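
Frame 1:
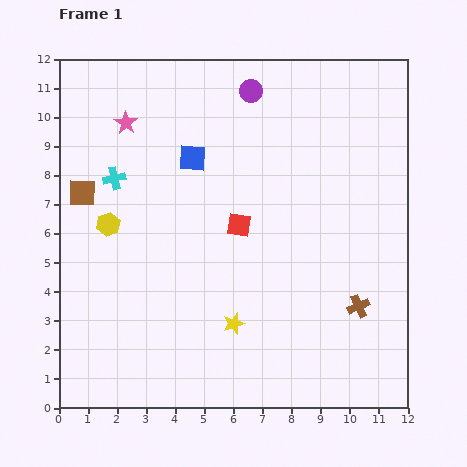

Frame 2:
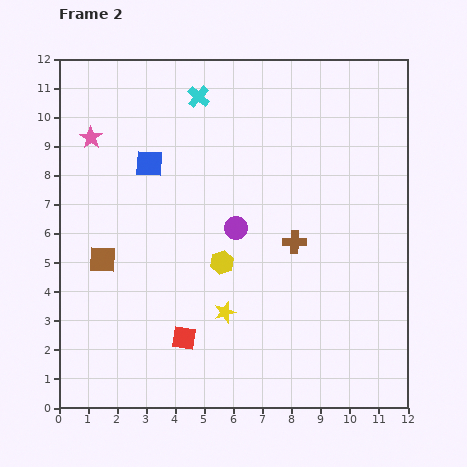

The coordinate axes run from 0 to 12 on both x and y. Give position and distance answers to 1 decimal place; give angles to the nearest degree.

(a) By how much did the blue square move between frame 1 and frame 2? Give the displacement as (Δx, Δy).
(-1.5, -0.2)

The blue square was at (4.6, 8.6) in frame 1 and (3.1, 8.4) in frame 2.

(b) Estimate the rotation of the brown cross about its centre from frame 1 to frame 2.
25° clockwise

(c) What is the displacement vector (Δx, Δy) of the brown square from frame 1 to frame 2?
(0.7, -2.3)

The brown square was at (0.8, 7.4) in frame 1 and (1.5, 5.1) in frame 2.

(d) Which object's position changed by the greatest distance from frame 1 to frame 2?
the purple circle

(moved 4.7; next 4.3)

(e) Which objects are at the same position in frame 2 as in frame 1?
none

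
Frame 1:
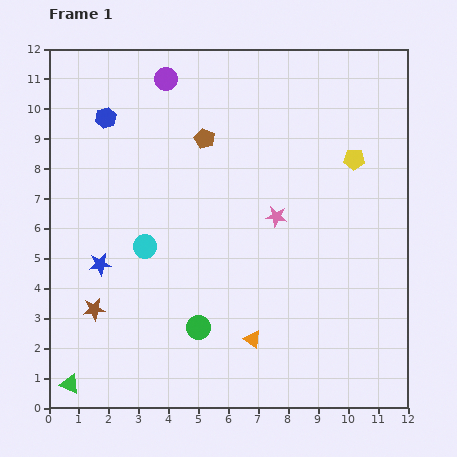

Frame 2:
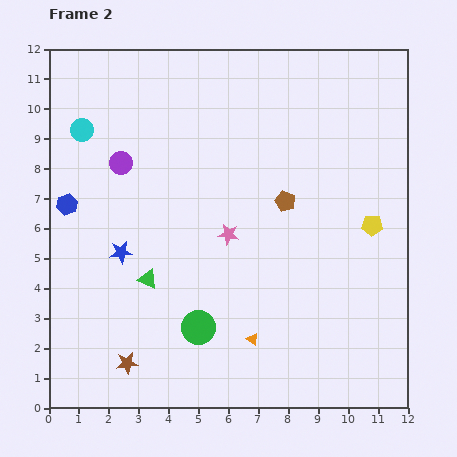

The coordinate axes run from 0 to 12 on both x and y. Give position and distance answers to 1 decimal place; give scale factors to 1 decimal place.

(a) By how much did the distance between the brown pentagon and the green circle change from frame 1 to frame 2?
-1.2

Distance in frame 1: 6.3. Distance in frame 2: 5.1.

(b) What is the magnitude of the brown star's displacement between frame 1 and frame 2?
2.1

The brown star moved from (1.5, 3.3) to (2.6, 1.5), a distance of √(1.1² + 1.8²) ≈ 2.1.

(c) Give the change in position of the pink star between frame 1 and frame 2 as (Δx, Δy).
(-1.6, -0.6)

The pink star was at (7.6, 6.4) in frame 1 and (6.0, 5.8) in frame 2.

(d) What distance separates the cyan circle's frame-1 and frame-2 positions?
4.4

The cyan circle moved from (3.2, 5.4) to (1.1, 9.3), a distance of √(2.1² + 3.9²) ≈ 4.4.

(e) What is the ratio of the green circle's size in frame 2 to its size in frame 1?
1.4×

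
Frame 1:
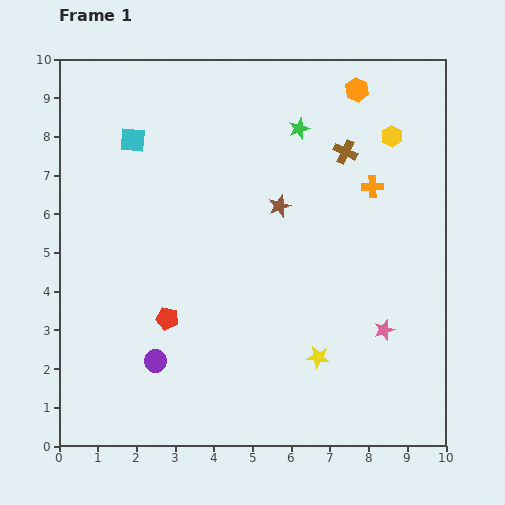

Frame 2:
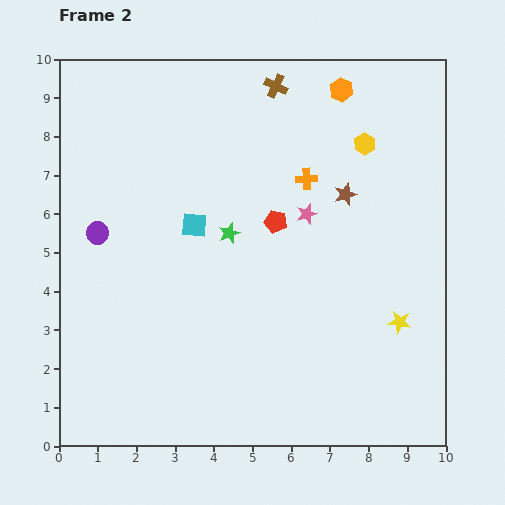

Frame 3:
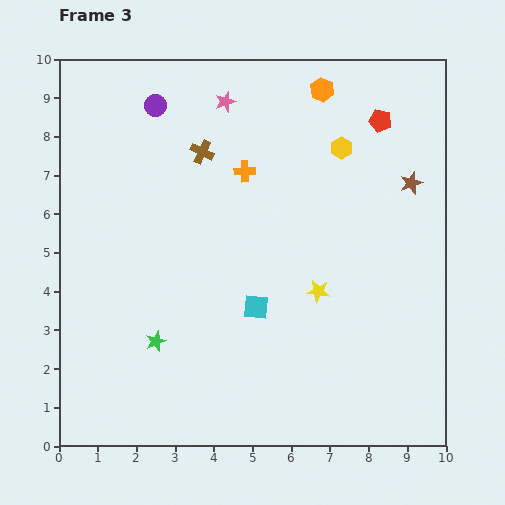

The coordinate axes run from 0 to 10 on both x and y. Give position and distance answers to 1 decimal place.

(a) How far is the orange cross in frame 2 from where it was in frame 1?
1.7

The orange cross moved from (8.1, 6.7) to (6.4, 6.9), a distance of √(1.7² + 0.2²) ≈ 1.7.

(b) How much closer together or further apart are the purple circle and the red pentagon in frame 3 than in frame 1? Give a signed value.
+4.7

Distance in frame 1: 1.1. Distance in frame 3: 5.8.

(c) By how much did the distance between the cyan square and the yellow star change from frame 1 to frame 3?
-5.8

Distance in frame 1: 7.4. Distance in frame 3: 1.6.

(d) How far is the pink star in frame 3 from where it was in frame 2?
3.6

The pink star moved from (6.4, 6.0) to (4.3, 8.9), a distance of √(2.1² + 2.9²) ≈ 3.6.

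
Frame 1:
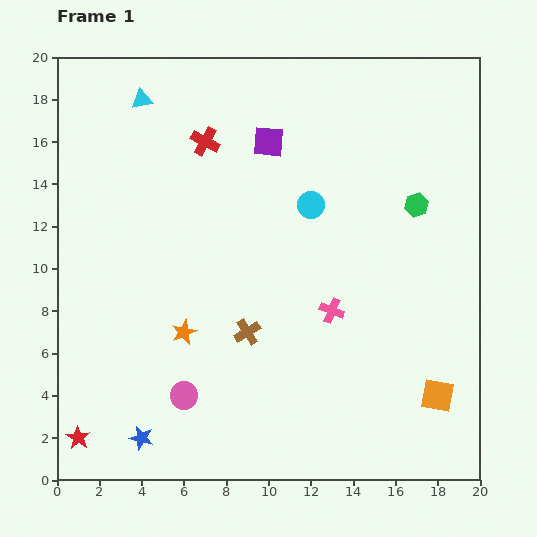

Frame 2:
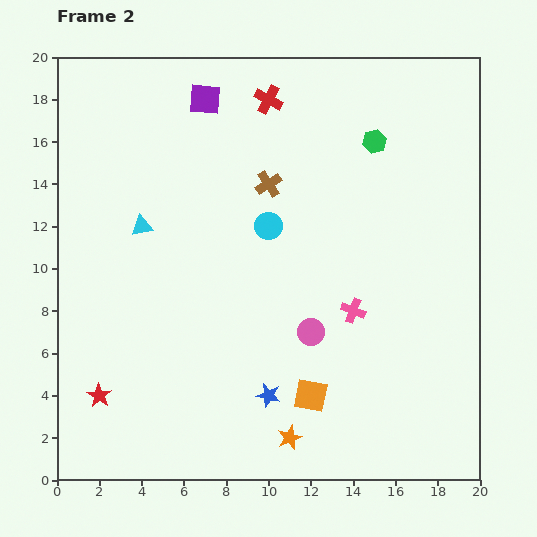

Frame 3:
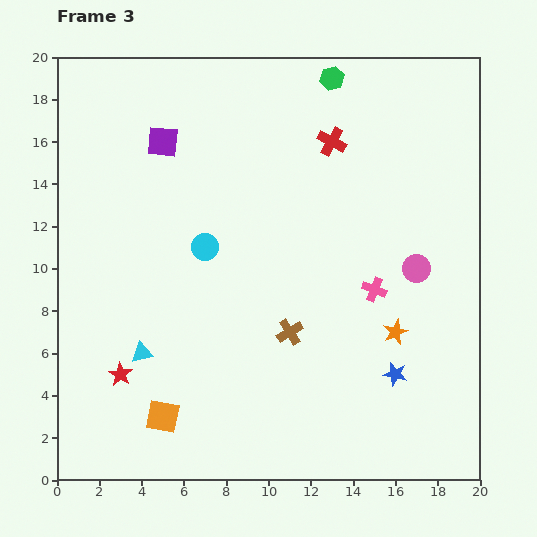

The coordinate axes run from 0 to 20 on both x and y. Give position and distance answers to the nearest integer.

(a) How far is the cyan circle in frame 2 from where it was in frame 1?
2

The cyan circle moved from (12, 13) to (10, 12), a distance of √(2² + 1²) ≈ 2.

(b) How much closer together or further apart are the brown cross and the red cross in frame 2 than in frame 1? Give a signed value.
-5

Distance in frame 1: 9. Distance in frame 2: 4.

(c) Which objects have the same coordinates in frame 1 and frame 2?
none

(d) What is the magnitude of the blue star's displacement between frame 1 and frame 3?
12

The blue star moved from (4, 2) to (16, 5), a distance of √(12² + 3²) ≈ 12.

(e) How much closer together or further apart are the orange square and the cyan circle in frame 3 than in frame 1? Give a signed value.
-3

Distance in frame 1: 11. Distance in frame 3: 8.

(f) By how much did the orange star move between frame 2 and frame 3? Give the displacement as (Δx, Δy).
(5, 5)

The orange star was at (11, 2) in frame 2 and (16, 7) in frame 3.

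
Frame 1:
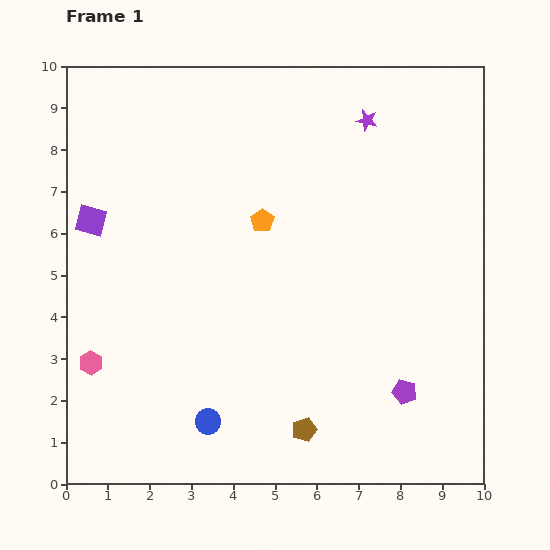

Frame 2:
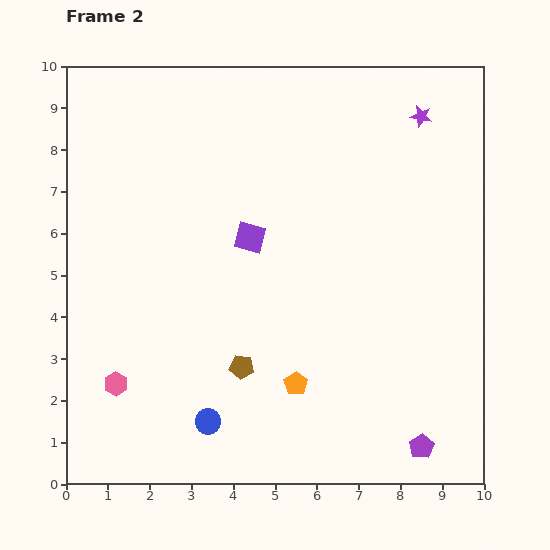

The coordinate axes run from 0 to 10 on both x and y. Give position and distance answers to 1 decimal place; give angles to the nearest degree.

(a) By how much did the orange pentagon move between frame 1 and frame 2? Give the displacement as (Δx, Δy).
(0.8, -3.9)

The orange pentagon was at (4.7, 6.3) in frame 1 and (5.5, 2.4) in frame 2.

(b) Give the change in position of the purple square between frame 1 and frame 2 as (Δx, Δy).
(3.8, -0.4)

The purple square was at (0.6, 6.3) in frame 1 and (4.4, 5.9) in frame 2.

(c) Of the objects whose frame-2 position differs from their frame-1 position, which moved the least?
the pink hexagon

(moved 0.8)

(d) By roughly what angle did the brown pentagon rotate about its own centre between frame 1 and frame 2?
24° clockwise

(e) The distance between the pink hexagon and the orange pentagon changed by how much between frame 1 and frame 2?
-1.0

Distance in frame 1: 5.3. Distance in frame 2: 4.3.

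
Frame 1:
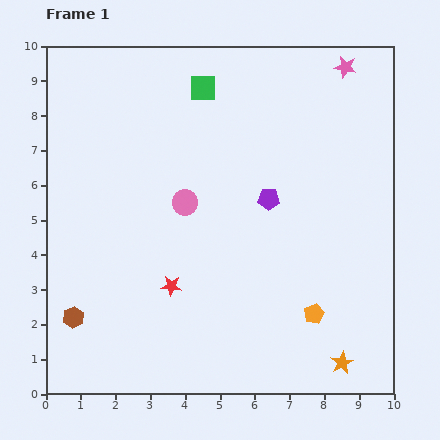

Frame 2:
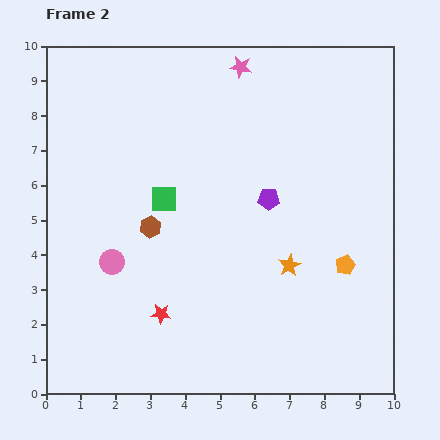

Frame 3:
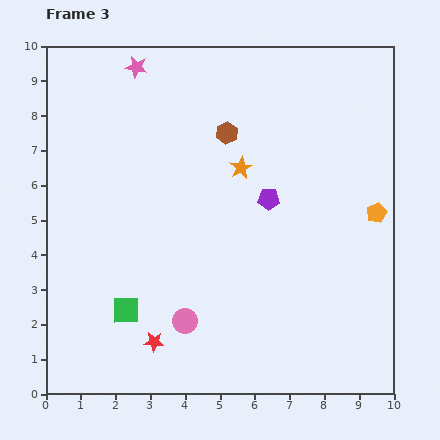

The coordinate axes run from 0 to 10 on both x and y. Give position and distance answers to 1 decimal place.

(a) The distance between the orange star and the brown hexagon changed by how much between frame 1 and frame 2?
-3.7

Distance in frame 1: 7.8. Distance in frame 2: 4.1.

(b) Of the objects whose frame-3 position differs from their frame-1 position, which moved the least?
the red star

(moved 1.7)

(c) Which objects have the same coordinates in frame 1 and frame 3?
the purple pentagon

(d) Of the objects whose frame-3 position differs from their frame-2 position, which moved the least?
the red star

(moved 0.8)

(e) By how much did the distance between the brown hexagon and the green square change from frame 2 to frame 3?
+5.0

Distance in frame 2: 0.9. Distance in frame 3: 5.9.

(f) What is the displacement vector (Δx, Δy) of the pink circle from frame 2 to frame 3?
(2.1, -1.7)

The pink circle was at (1.9, 3.8) in frame 2 and (4.0, 2.1) in frame 3.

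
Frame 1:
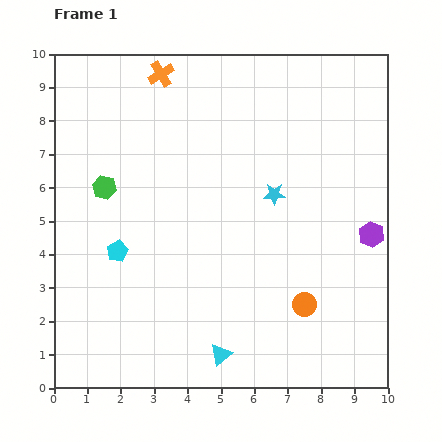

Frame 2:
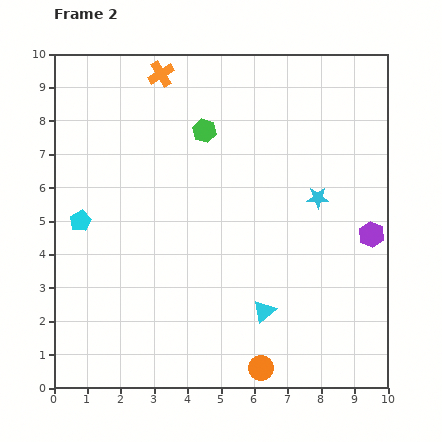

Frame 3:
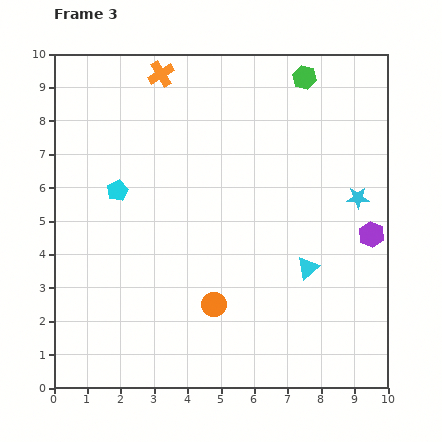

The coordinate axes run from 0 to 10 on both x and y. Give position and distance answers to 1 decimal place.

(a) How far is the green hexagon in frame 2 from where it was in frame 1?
3.4

The green hexagon moved from (1.5, 6.0) to (4.5, 7.7), a distance of √(3.0² + 1.7²) ≈ 3.4.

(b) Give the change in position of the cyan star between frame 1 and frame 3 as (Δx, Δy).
(2.5, -0.1)

The cyan star was at (6.6, 5.8) in frame 1 and (9.1, 5.7) in frame 3.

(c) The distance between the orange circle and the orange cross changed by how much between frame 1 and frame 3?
-1.0

Distance in frame 1: 8.1. Distance in frame 3: 7.1.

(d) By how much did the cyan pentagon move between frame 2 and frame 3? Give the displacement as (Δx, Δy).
(1.1, 0.9)

The cyan pentagon was at (0.8, 5.0) in frame 2 and (1.9, 5.9) in frame 3.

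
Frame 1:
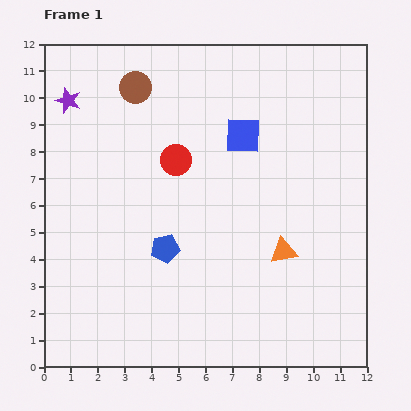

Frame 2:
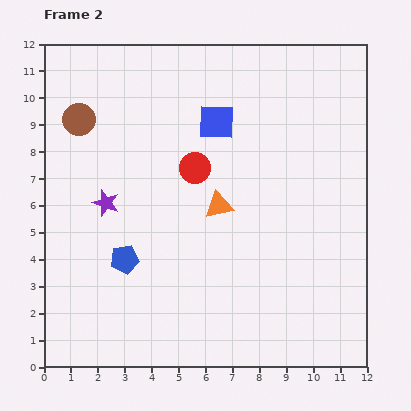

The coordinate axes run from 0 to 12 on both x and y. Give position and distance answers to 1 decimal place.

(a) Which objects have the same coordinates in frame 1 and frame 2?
none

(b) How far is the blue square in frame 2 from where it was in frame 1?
1.1

The blue square moved from (7.4, 8.6) to (6.4, 9.1), a distance of √(1.0² + 0.5²) ≈ 1.1.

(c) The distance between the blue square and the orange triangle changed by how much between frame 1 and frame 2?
-1.5

Distance in frame 1: 4.6. Distance in frame 2: 3.1.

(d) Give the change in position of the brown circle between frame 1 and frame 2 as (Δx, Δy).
(-2.1, -1.2)

The brown circle was at (3.4, 10.4) in frame 1 and (1.3, 9.2) in frame 2.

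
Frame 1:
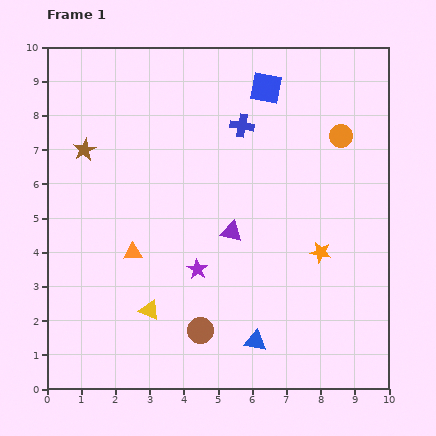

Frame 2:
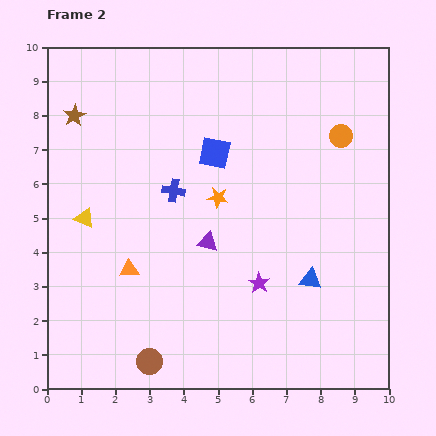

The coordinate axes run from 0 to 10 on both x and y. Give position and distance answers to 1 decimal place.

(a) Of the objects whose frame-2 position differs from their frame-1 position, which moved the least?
the orange triangle

(moved 0.5)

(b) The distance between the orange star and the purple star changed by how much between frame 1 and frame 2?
-0.8

Distance in frame 1: 3.6. Distance in frame 2: 2.8.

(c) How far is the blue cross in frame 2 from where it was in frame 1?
2.8

The blue cross moved from (5.7, 7.7) to (3.7, 5.8), a distance of √(2.0² + 1.9²) ≈ 2.8.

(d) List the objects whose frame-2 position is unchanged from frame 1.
the orange circle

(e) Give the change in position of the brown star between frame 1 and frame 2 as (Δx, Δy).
(-0.3, 1.0)

The brown star was at (1.1, 7.0) in frame 1 and (0.8, 8.0) in frame 2.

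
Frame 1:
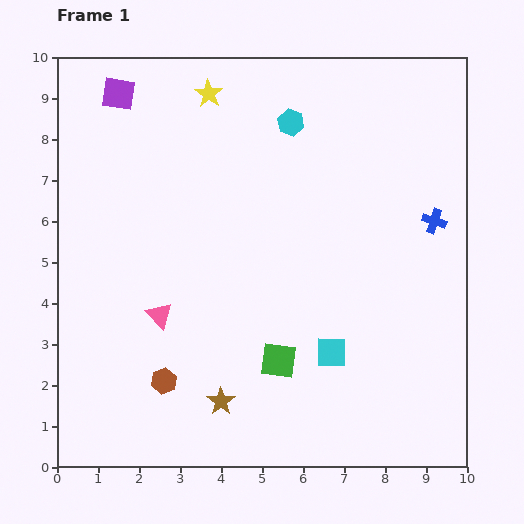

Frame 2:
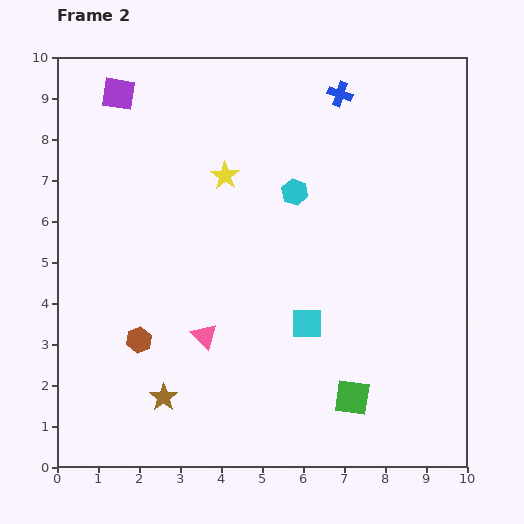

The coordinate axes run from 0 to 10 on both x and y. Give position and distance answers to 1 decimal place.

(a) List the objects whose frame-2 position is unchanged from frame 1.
the purple square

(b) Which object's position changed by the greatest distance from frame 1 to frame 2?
the blue cross

(moved 3.9; next 2.0)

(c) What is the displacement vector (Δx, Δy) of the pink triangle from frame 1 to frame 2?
(1.1, -0.5)

The pink triangle was at (2.5, 3.7) in frame 1 and (3.6, 3.2) in frame 2.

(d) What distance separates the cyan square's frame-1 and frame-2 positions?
0.9

The cyan square moved from (6.7, 2.8) to (6.1, 3.5), a distance of √(0.6² + 0.7²) ≈ 0.9.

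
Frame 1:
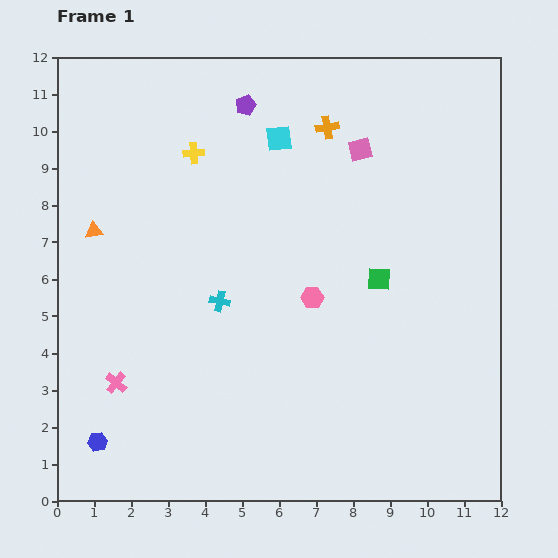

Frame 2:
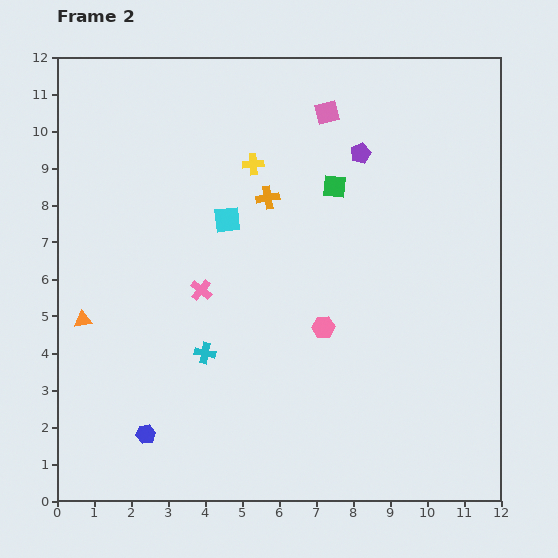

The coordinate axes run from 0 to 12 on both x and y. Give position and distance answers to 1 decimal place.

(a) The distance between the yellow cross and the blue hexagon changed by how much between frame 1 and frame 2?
-0.3

Distance in frame 1: 8.2. Distance in frame 2: 7.9.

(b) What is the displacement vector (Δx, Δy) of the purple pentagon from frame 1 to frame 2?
(3.1, -1.3)

The purple pentagon was at (5.1, 10.7) in frame 1 and (8.2, 9.4) in frame 2.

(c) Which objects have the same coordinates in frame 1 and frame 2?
none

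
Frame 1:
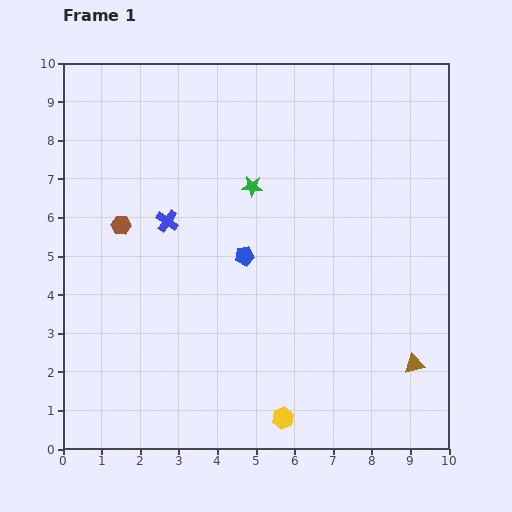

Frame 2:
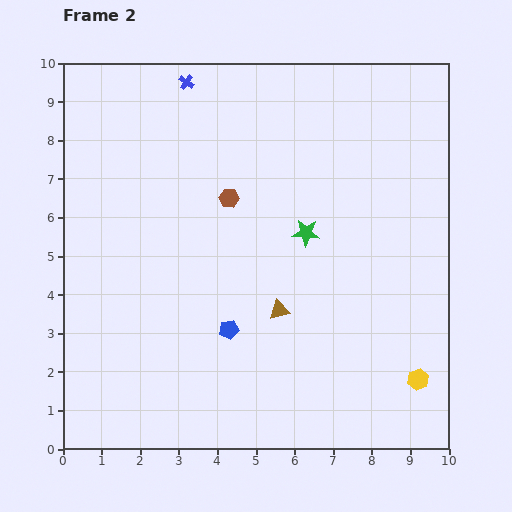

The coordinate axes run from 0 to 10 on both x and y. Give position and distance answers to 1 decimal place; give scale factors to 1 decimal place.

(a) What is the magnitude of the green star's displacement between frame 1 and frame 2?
1.8

The green star moved from (4.9, 6.8) to (6.3, 5.6), a distance of √(1.4² + 1.2²) ≈ 1.8.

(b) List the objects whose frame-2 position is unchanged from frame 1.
none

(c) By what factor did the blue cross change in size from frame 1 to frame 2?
0.7×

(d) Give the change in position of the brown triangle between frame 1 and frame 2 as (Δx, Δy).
(-3.5, 1.4)

The brown triangle was at (9.1, 2.2) in frame 1 and (5.6, 3.6) in frame 2.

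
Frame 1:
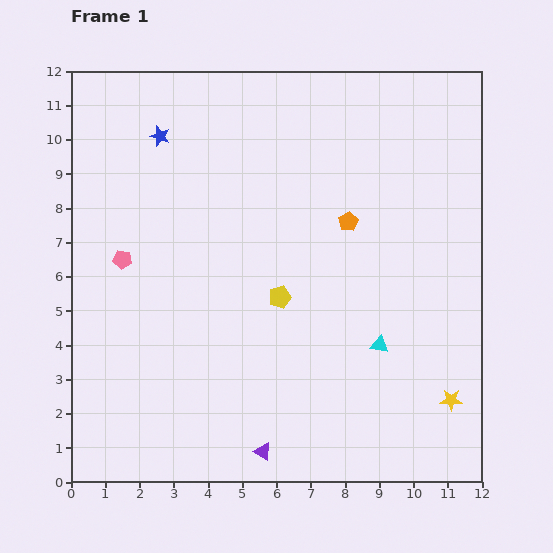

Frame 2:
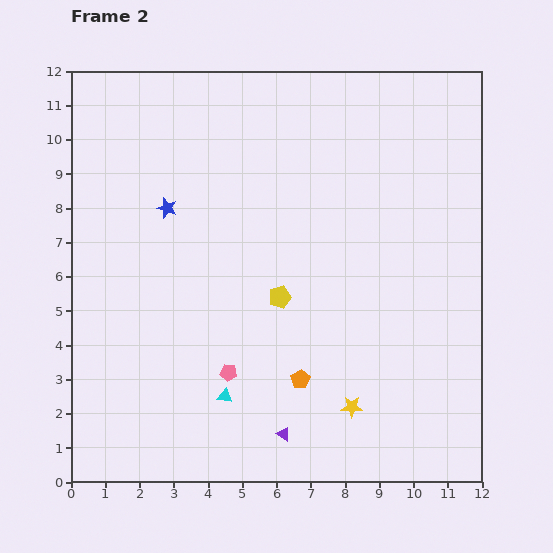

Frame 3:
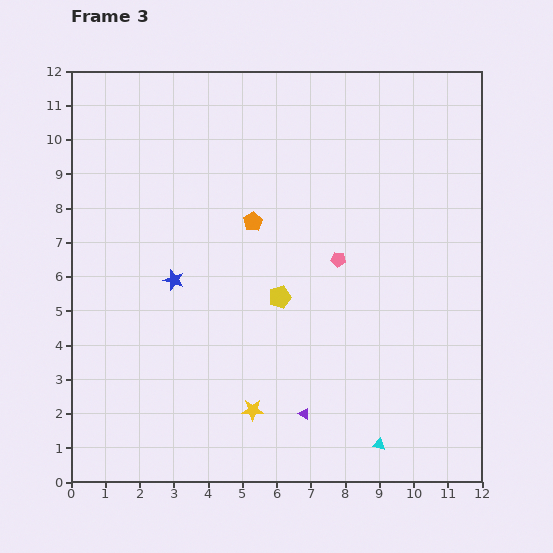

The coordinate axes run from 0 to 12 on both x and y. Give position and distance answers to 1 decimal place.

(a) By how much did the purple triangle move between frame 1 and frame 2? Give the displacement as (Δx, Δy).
(0.6, 0.5)

The purple triangle was at (5.6, 0.9) in frame 1 and (6.2, 1.4) in frame 2.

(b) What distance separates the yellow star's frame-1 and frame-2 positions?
2.9

The yellow star moved from (11.1, 2.4) to (8.2, 2.2), a distance of √(2.9² + 0.2²) ≈ 2.9.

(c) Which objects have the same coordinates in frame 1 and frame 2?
the yellow pentagon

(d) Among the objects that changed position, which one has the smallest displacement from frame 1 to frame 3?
the purple triangle

(moved 1.6)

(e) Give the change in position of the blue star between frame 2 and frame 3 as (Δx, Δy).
(0.2, -2.1)

The blue star was at (2.8, 8.0) in frame 2 and (3.0, 5.9) in frame 3.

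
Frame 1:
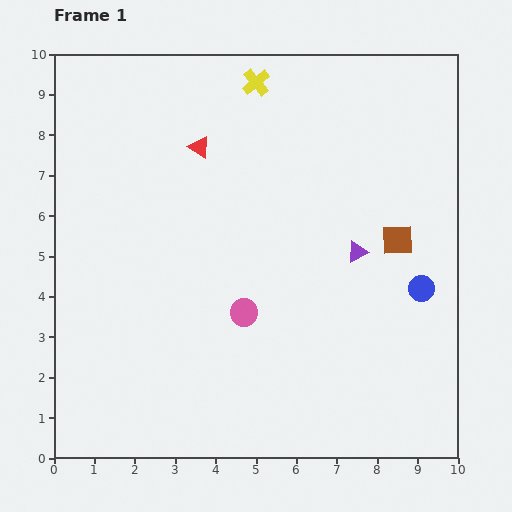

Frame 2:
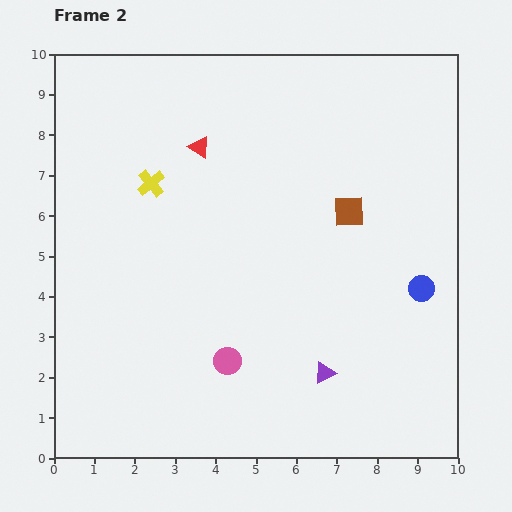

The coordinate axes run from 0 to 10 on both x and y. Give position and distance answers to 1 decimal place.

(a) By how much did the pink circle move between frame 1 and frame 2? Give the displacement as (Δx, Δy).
(-0.4, -1.2)

The pink circle was at (4.7, 3.6) in frame 1 and (4.3, 2.4) in frame 2.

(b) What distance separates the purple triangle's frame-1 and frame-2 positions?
3.1

The purple triangle moved from (7.5, 5.1) to (6.7, 2.1), a distance of √(0.8² + 3.0²) ≈ 3.1.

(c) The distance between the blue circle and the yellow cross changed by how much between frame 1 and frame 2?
+0.7

Distance in frame 1: 6.5. Distance in frame 2: 7.2.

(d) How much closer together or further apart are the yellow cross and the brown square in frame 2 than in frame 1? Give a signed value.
-0.3

Distance in frame 1: 5.2. Distance in frame 2: 4.9.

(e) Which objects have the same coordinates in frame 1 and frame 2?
the blue circle, the red triangle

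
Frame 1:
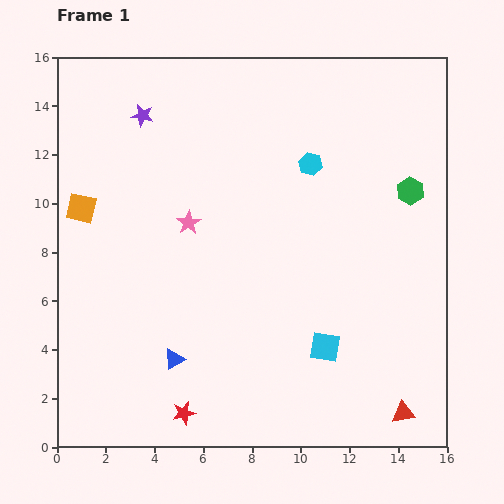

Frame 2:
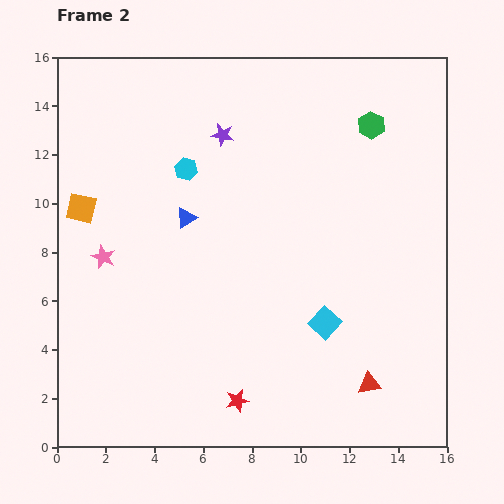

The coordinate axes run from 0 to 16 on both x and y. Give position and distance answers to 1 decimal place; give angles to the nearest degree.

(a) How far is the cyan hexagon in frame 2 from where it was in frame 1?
5.1

The cyan hexagon moved from (10.4, 11.6) to (5.3, 11.4), a distance of √(5.1² + 0.2²) ≈ 5.1.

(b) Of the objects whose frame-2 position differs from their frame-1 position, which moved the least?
the cyan square

(moved 1.0)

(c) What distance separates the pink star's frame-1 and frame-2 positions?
3.8

The pink star moved from (5.4, 9.2) to (1.9, 7.8), a distance of √(3.5² + 1.4²) ≈ 3.8.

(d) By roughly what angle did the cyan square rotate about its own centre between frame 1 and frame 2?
33° clockwise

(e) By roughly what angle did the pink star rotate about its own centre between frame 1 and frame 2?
16° counter-clockwise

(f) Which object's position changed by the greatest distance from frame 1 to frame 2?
the blue triangle

(moved 5.8; next 5.1)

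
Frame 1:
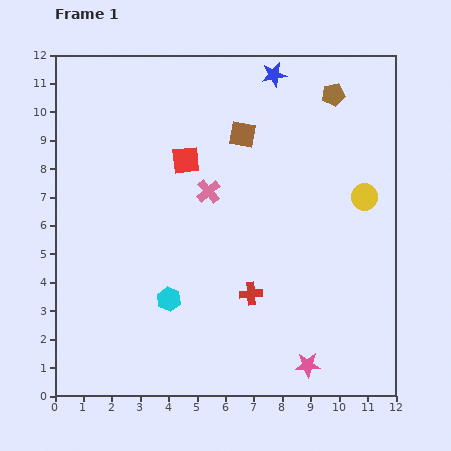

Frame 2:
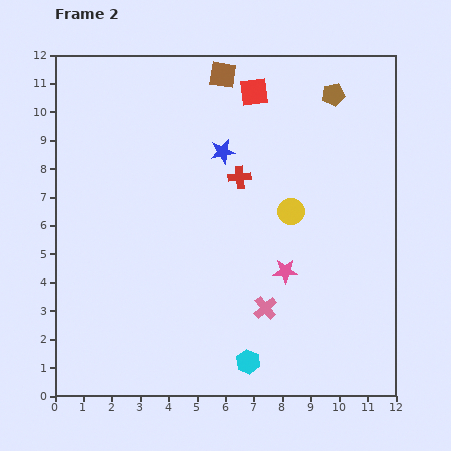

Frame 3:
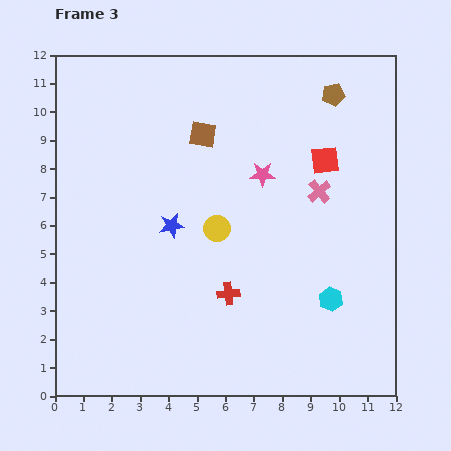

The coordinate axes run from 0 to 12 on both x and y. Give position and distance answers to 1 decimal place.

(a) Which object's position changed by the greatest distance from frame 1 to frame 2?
the pink cross

(moved 4.6; next 4.1)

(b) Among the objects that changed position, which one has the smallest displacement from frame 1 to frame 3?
the red cross

(moved 0.8)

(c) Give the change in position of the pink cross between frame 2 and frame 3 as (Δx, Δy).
(1.9, 4.1)

The pink cross was at (7.4, 3.1) in frame 2 and (9.3, 7.2) in frame 3.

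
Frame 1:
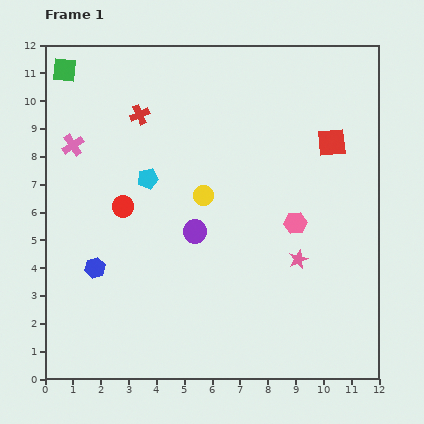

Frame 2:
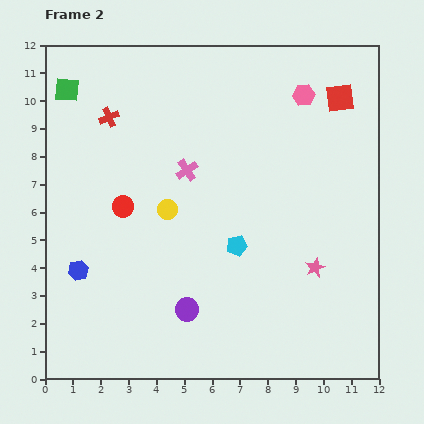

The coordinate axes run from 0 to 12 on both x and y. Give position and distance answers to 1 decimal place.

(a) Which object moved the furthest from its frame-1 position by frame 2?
the pink hexagon

(moved 4.6; next 4.2)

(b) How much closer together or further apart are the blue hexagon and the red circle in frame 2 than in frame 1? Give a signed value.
+0.4

Distance in frame 1: 2.4. Distance in frame 2: 2.8.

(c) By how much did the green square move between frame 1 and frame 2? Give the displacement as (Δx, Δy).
(0.1, -0.7)

The green square was at (0.7, 11.1) in frame 1 and (0.8, 10.4) in frame 2.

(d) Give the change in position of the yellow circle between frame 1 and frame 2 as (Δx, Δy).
(-1.3, -0.5)

The yellow circle was at (5.7, 6.6) in frame 1 and (4.4, 6.1) in frame 2.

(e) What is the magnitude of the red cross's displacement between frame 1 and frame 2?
1.1

The red cross moved from (3.4, 9.5) to (2.3, 9.4), a distance of √(1.1² + 0.1²) ≈ 1.1.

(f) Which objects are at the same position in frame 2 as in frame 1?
the red circle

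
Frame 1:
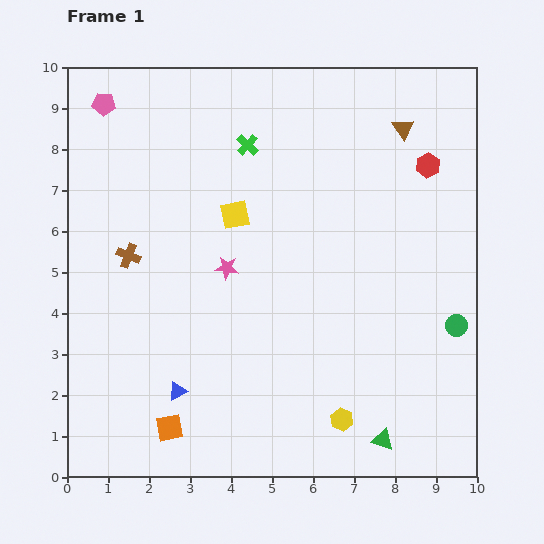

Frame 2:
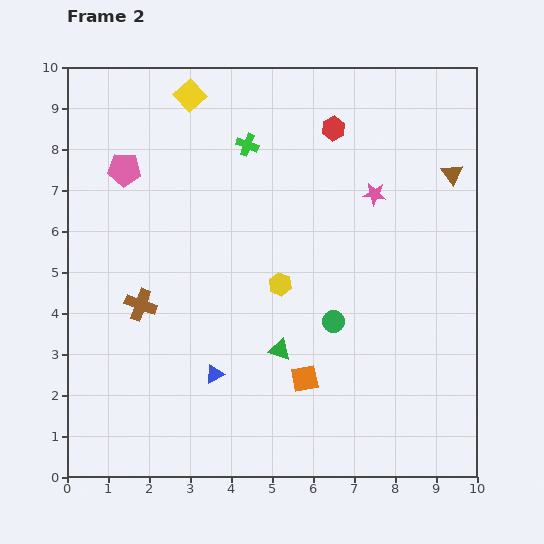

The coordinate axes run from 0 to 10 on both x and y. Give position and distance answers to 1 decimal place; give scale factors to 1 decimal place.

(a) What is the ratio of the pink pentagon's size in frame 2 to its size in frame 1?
1.4×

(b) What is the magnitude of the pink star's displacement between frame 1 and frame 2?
4.0

The pink star moved from (3.9, 5.1) to (7.5, 6.9), a distance of √(3.6² + 1.8²) ≈ 4.0.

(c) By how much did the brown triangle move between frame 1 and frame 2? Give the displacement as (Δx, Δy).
(1.2, -1.1)

The brown triangle was at (8.2, 8.5) in frame 1 and (9.4, 7.4) in frame 2.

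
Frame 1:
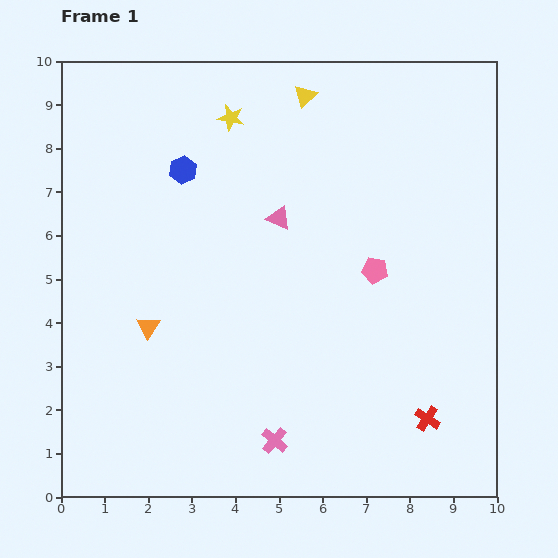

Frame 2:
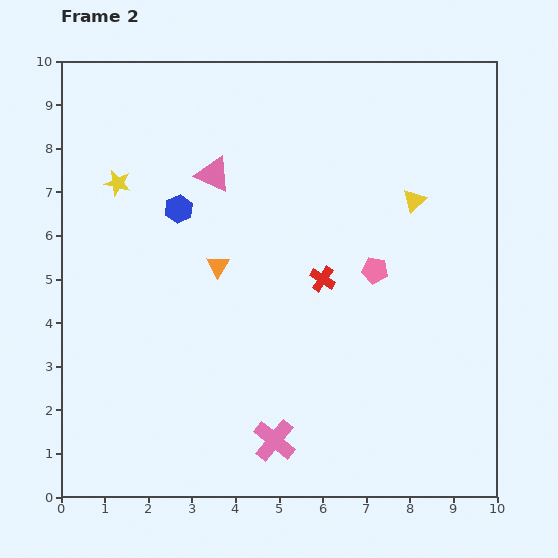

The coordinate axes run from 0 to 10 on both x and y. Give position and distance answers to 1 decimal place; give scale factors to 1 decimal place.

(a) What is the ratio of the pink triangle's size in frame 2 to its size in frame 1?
1.5×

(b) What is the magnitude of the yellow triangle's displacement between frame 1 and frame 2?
3.5

The yellow triangle moved from (5.6, 9.2) to (8.1, 6.8), a distance of √(2.5² + 2.4²) ≈ 3.5.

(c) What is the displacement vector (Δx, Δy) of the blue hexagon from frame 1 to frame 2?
(-0.1, -0.9)

The blue hexagon was at (2.8, 7.5) in frame 1 and (2.7, 6.6) in frame 2.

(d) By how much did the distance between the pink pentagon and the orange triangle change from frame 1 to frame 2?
-1.8

Distance in frame 1: 5.4. Distance in frame 2: 3.6.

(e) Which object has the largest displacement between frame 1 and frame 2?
the red cross

(moved 4.0; next 3.5)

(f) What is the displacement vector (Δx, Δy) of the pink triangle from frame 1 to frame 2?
(-1.5, 1.0)

The pink triangle was at (5.0, 6.4) in frame 1 and (3.5, 7.4) in frame 2.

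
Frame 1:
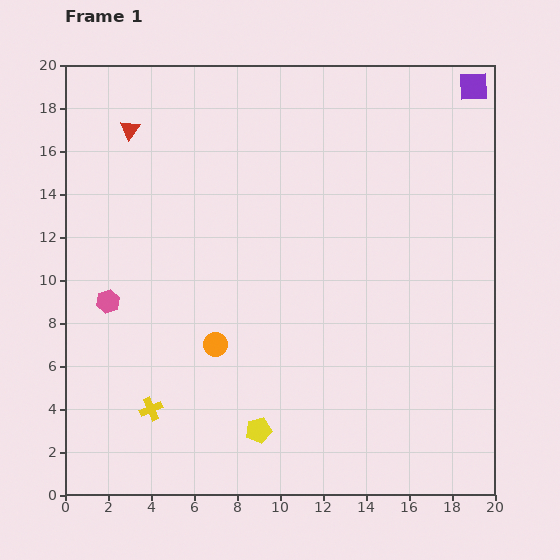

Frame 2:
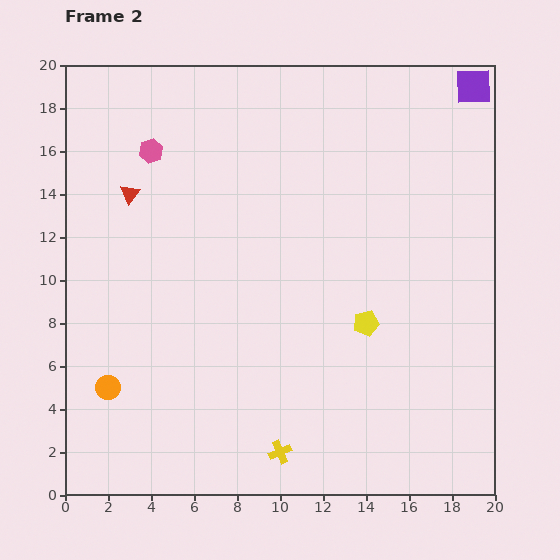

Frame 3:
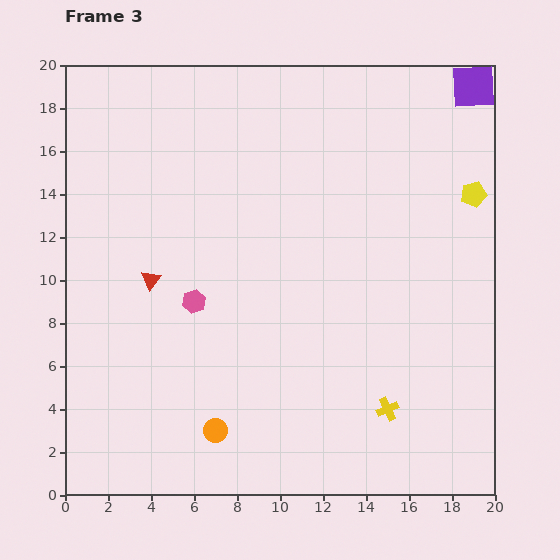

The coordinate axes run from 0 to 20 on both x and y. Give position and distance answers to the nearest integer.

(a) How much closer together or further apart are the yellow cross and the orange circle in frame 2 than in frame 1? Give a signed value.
+5

Distance in frame 1: 4. Distance in frame 2: 9.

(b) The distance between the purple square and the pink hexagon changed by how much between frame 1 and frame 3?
-4

Distance in frame 1: 20. Distance in frame 3: 16.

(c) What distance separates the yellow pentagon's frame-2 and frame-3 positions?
8

The yellow pentagon moved from (14, 8) to (19, 14), a distance of √(5² + 6²) ≈ 8.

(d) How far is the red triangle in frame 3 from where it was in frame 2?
4

The red triangle moved from (3, 14) to (4, 10), a distance of √(1² + 4²) ≈ 4.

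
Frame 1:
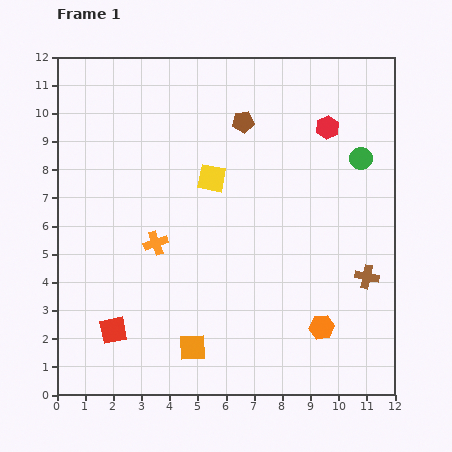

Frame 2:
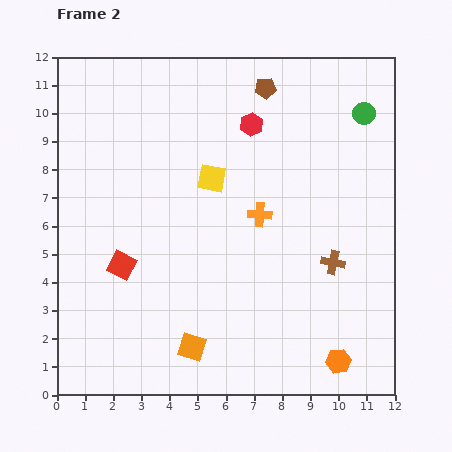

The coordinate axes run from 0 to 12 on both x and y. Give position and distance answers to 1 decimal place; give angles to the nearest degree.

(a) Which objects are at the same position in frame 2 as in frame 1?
the orange square, the yellow square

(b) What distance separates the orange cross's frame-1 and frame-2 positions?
3.8

The orange cross moved from (3.5, 5.4) to (7.2, 6.4), a distance of √(3.7² + 1.0²) ≈ 3.8.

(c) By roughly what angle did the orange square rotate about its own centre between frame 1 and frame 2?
20° clockwise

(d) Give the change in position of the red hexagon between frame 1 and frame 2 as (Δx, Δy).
(-2.7, 0.1)

The red hexagon was at (9.6, 9.5) in frame 1 and (6.9, 9.6) in frame 2.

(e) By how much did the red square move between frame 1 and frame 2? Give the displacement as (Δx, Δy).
(0.3, 2.3)

The red square was at (2.0, 2.3) in frame 1 and (2.3, 4.6) in frame 2.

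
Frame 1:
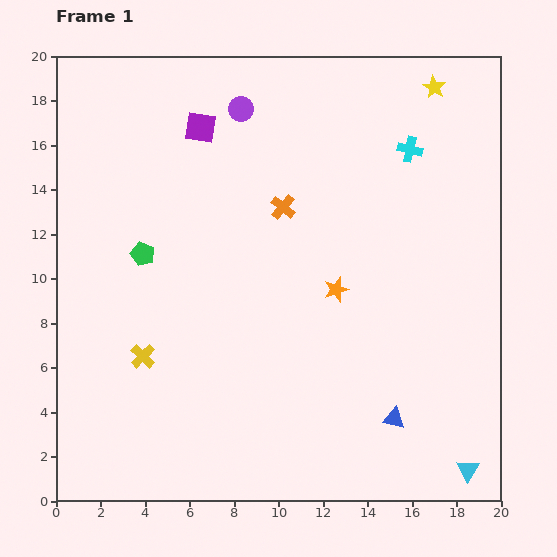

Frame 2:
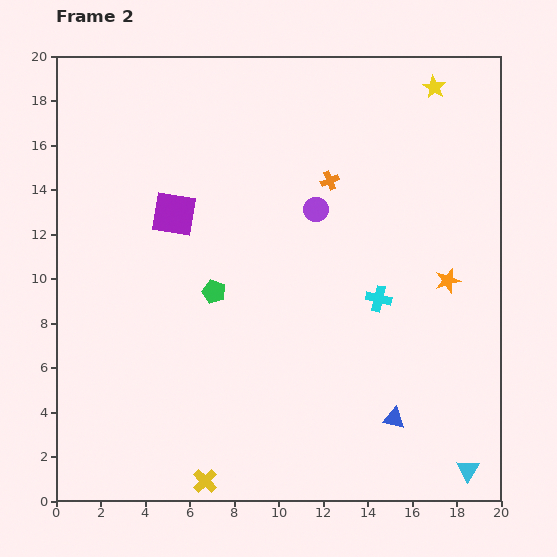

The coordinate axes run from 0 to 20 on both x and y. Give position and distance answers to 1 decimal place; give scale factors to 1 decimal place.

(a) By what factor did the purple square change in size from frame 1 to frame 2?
1.4×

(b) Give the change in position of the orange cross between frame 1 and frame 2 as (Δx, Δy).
(2.1, 1.2)

The orange cross was at (10.2, 13.2) in frame 1 and (12.3, 14.4) in frame 2.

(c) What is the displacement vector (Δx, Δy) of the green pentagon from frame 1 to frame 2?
(3.2, -1.7)

The green pentagon was at (3.9, 11.1) in frame 1 and (7.1, 9.4) in frame 2.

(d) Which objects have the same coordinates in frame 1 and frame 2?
the yellow star, the blue triangle, the cyan triangle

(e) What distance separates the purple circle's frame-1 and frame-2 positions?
5.6

The purple circle moved from (8.3, 17.6) to (11.7, 13.1), a distance of √(3.4² + 4.5²) ≈ 5.6.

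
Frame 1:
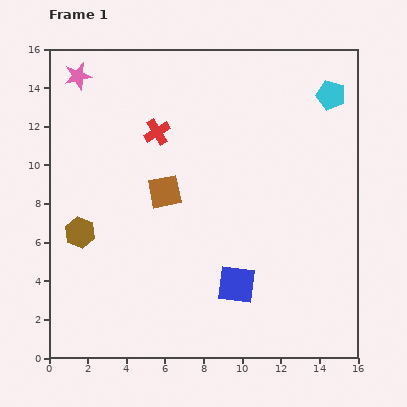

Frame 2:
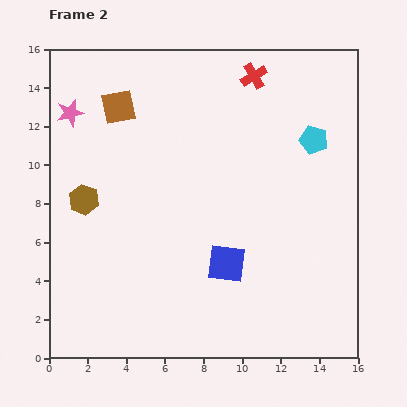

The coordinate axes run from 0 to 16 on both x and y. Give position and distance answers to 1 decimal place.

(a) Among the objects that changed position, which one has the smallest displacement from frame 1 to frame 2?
the blue square

(moved 1.2)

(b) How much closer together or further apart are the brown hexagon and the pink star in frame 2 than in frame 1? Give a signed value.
-3.5

Distance in frame 1: 8.1. Distance in frame 2: 4.6.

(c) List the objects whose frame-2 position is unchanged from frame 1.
none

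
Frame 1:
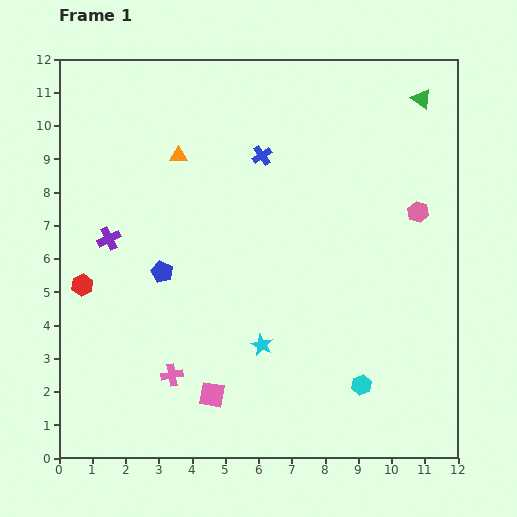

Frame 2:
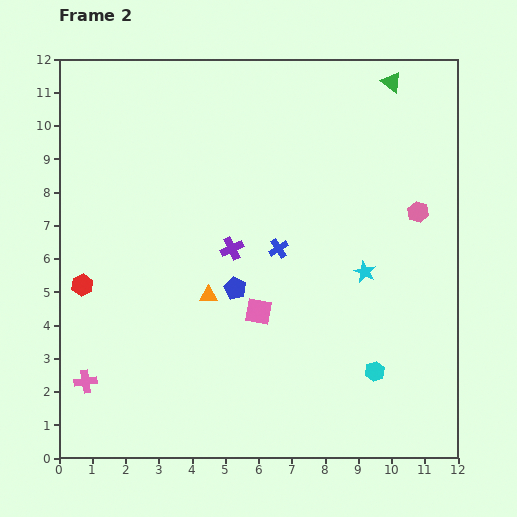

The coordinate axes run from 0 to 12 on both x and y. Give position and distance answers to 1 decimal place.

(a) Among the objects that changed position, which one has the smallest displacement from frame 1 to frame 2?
the cyan hexagon

(moved 0.6)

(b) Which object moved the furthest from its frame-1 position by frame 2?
the orange triangle

(moved 4.3; next 3.8)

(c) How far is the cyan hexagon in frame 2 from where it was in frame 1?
0.6

The cyan hexagon moved from (9.1, 2.2) to (9.5, 2.6), a distance of √(0.4² + 0.4²) ≈ 0.6.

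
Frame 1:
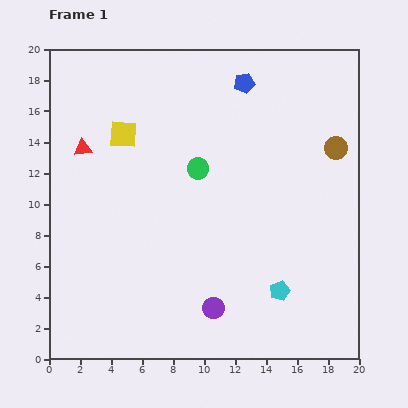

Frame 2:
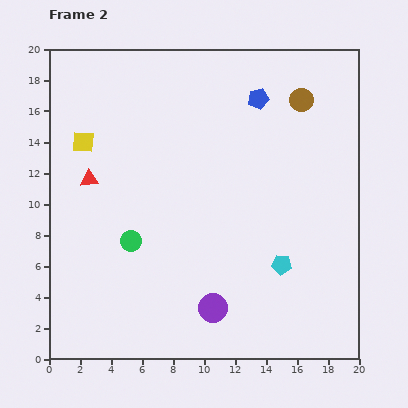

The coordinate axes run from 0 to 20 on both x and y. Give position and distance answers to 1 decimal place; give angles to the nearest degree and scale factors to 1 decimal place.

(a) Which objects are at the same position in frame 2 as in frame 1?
the purple circle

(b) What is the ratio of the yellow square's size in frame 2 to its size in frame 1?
0.8×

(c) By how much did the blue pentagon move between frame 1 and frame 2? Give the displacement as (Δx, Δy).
(0.9, -1.0)

The blue pentagon was at (12.6, 17.8) in frame 1 and (13.5, 16.8) in frame 2.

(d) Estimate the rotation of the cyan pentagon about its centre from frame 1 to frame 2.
27° clockwise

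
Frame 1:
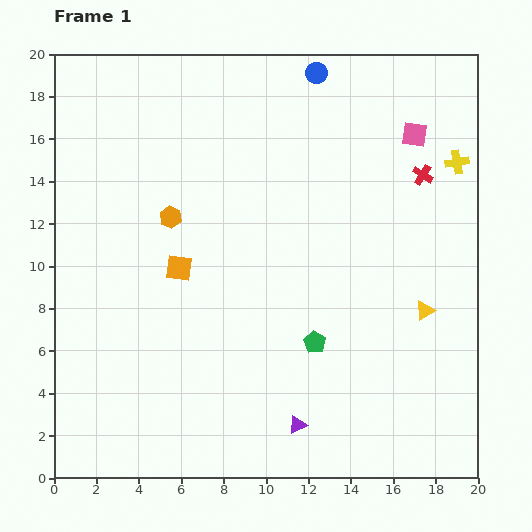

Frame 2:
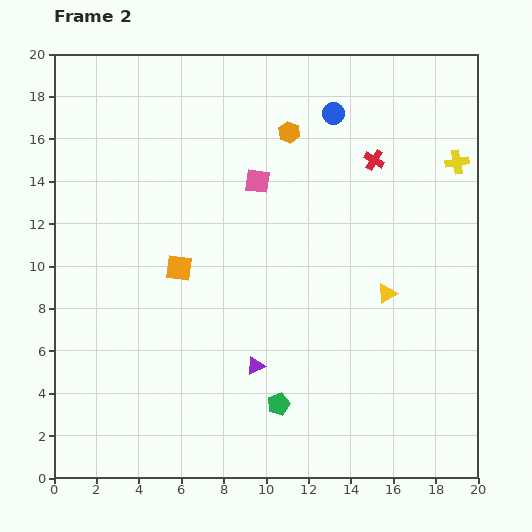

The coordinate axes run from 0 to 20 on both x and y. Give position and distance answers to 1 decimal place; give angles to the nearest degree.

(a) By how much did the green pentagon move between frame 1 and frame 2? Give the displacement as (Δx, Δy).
(-1.7, -2.9)

The green pentagon was at (12.3, 6.4) in frame 1 and (10.6, 3.5) in frame 2.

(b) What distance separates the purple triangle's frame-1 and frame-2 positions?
3.4

The purple triangle moved from (11.5, 2.5) to (9.5, 5.3), a distance of √(2.0² + 2.8²) ≈ 3.4.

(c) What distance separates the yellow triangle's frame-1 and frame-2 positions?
2.0

The yellow triangle moved from (17.5, 7.9) to (15.7, 8.7), a distance of √(1.8² + 0.8²) ≈ 2.0.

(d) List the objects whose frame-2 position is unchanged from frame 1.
the orange square, the yellow cross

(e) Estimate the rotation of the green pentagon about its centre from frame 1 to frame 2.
22° clockwise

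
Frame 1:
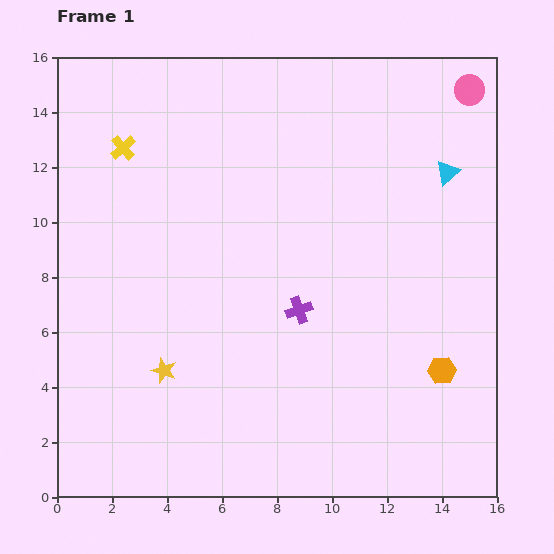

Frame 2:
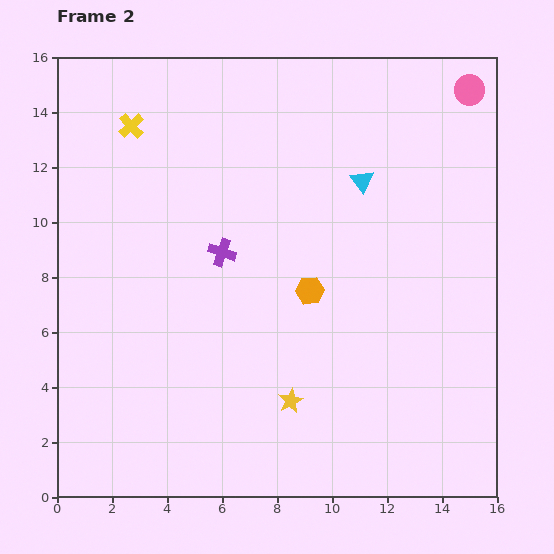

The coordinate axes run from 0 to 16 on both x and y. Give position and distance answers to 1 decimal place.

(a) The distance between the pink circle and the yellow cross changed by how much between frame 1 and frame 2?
-0.4

Distance in frame 1: 12.8. Distance in frame 2: 12.4.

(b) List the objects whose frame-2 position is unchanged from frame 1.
the pink circle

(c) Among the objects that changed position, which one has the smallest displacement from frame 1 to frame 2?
the yellow cross

(moved 0.9)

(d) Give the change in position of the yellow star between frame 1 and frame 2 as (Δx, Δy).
(4.6, -1.1)

The yellow star was at (3.9, 4.6) in frame 1 and (8.5, 3.5) in frame 2.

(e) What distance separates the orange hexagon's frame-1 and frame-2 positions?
5.6

The orange hexagon moved from (14.0, 4.6) to (9.2, 7.5), a distance of √(4.8² + 2.9²) ≈ 5.6.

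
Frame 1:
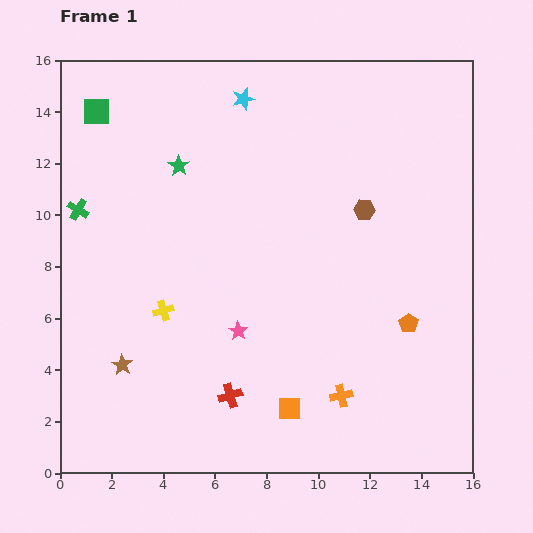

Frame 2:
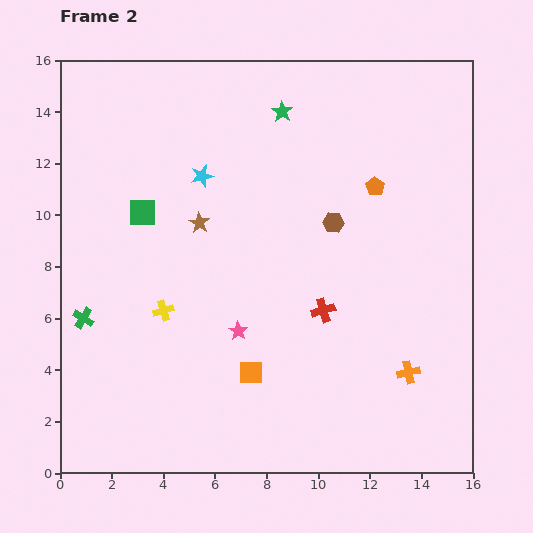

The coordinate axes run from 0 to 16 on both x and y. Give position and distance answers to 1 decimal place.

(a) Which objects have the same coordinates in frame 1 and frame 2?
the pink star, the yellow cross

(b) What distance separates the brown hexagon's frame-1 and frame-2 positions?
1.3

The brown hexagon moved from (11.8, 10.2) to (10.6, 9.7), a distance of √(1.2² + 0.5²) ≈ 1.3.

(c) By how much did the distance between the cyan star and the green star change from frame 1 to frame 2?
+0.4

Distance in frame 1: 3.6. Distance in frame 2: 4.0.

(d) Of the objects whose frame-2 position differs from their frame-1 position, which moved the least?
the brown hexagon

(moved 1.3)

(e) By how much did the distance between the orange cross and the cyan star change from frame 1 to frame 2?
-1.1

Distance in frame 1: 12.1. Distance in frame 2: 11.0.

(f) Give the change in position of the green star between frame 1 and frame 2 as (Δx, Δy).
(4.0, 2.1)

The green star was at (4.6, 11.9) in frame 1 and (8.6, 14.0) in frame 2.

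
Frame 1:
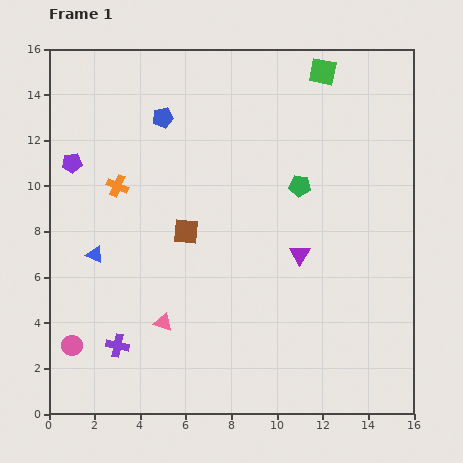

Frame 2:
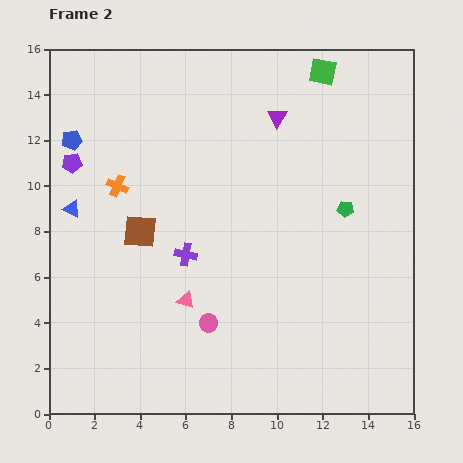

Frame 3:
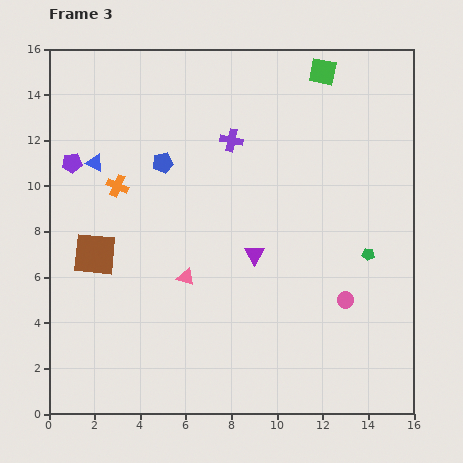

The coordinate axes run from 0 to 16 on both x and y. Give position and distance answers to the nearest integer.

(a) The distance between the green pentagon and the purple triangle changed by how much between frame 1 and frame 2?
+2

Distance in frame 1: 3. Distance in frame 2: 5.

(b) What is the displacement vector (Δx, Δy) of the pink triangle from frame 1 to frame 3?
(1, 2)

The pink triangle was at (5, 4) in frame 1 and (6, 6) in frame 3.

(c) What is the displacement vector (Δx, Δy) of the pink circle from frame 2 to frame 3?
(6, 1)

The pink circle was at (7, 4) in frame 2 and (13, 5) in frame 3.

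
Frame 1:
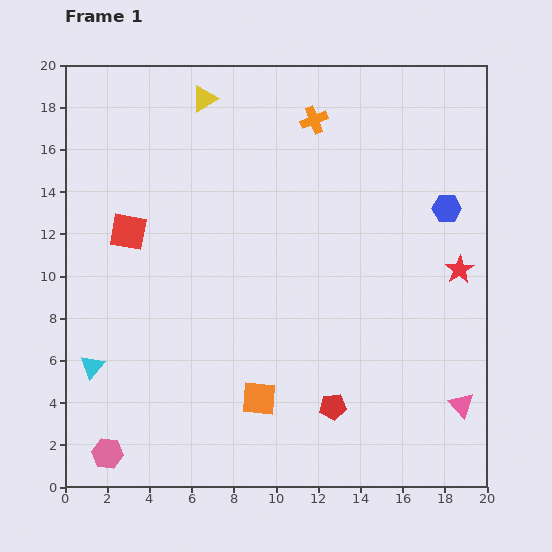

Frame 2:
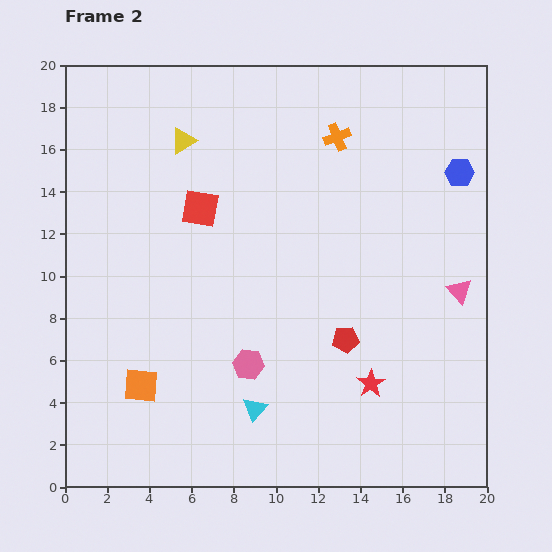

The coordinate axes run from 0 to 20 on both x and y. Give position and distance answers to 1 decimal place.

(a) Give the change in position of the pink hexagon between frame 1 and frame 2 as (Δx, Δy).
(6.7, 4.2)

The pink hexagon was at (2.0, 1.6) in frame 1 and (8.7, 5.8) in frame 2.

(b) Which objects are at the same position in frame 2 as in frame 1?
none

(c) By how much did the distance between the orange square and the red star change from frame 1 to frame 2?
-0.4

Distance in frame 1: 11.3. Distance in frame 2: 10.9.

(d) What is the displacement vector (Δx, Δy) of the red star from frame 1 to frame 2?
(-4.2, -5.4)

The red star was at (18.7, 10.3) in frame 1 and (14.5, 4.9) in frame 2.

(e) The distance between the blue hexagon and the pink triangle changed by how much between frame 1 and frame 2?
-3.7

Distance in frame 1: 9.3. Distance in frame 2: 5.6.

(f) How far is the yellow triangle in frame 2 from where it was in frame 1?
2.2

The yellow triangle moved from (6.6, 18.4) to (5.6, 16.4), a distance of √(1.0² + 2.0²) ≈ 2.2.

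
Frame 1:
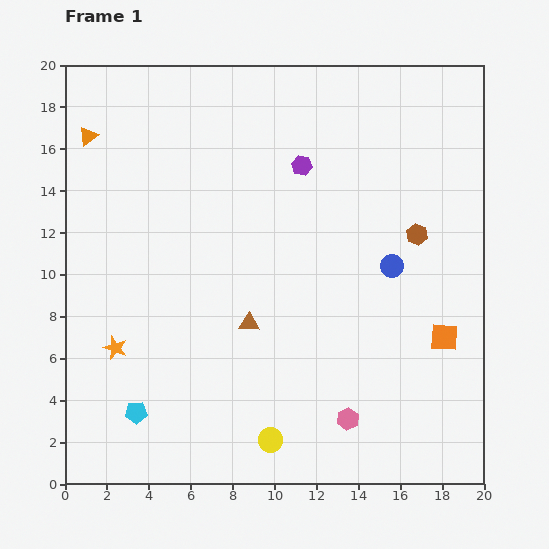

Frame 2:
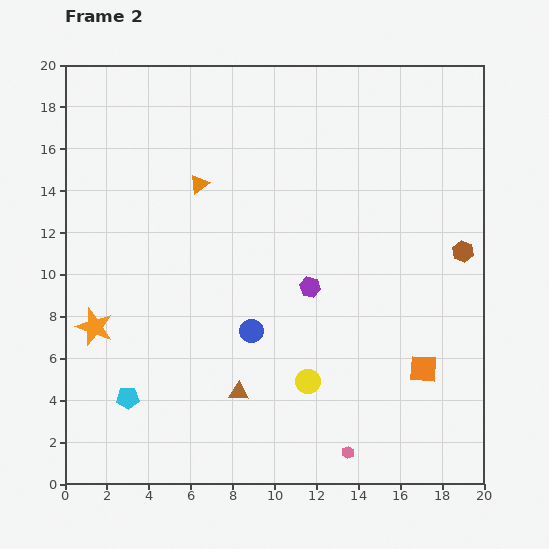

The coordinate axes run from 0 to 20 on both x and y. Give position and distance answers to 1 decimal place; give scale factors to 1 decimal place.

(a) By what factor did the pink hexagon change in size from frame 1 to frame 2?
0.6×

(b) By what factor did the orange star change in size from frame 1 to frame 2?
1.6×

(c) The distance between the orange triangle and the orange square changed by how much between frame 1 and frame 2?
-5.6

Distance in frame 1: 19.5. Distance in frame 2: 13.9.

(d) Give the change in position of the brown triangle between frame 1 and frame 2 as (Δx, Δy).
(-0.5, -3.3)

The brown triangle was at (8.8, 7.7) in frame 1 and (8.3, 4.4) in frame 2.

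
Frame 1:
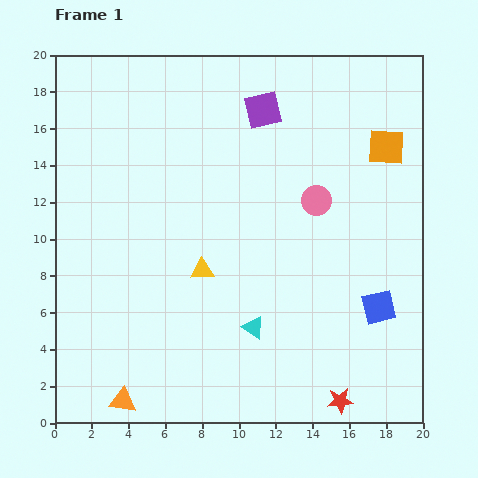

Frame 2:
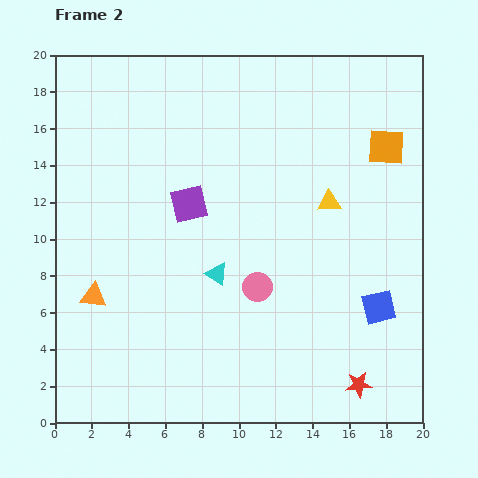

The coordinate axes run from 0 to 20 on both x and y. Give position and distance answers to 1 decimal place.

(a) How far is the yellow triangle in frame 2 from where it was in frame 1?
7.8

The yellow triangle moved from (8.0, 8.3) to (14.9, 12.0), a distance of √(6.9² + 3.7²) ≈ 7.8.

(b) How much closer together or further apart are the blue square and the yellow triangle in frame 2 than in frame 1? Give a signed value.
-3.5

Distance in frame 1: 9.8. Distance in frame 2: 6.3.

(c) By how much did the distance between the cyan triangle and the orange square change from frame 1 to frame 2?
-0.7

Distance in frame 1: 12.2. Distance in frame 2: 11.5.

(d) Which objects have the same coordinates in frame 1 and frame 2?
the blue square, the orange square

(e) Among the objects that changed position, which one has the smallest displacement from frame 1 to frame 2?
the red star

(moved 1.3)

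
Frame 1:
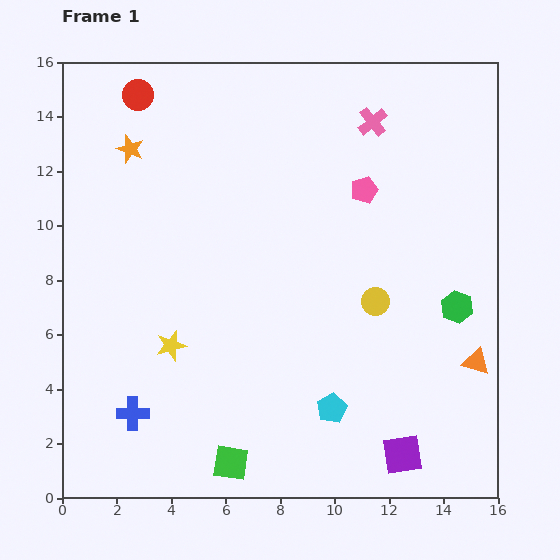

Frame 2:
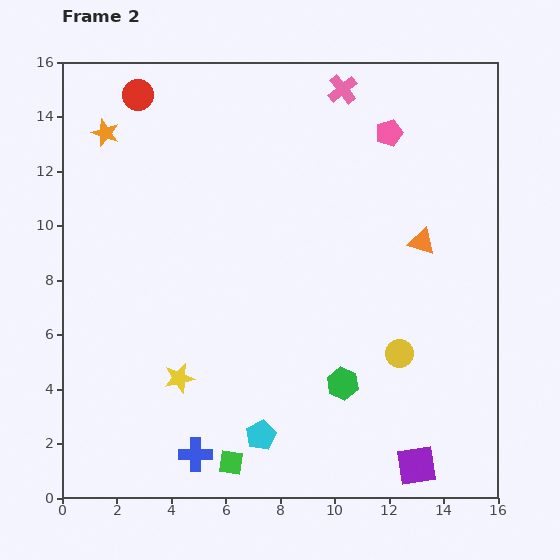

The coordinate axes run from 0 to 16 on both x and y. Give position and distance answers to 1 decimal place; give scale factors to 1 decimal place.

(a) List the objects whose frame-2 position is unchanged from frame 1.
the green square, the red circle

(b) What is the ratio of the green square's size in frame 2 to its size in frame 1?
0.7×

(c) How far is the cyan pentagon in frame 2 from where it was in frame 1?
2.8

The cyan pentagon moved from (9.9, 3.3) to (7.3, 2.3), a distance of √(2.6² + 1.0²) ≈ 2.8.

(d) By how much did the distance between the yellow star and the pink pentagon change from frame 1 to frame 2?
+2.7

Distance in frame 1: 9.1. Distance in frame 2: 11.8.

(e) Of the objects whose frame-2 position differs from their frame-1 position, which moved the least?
the purple square

(moved 0.6)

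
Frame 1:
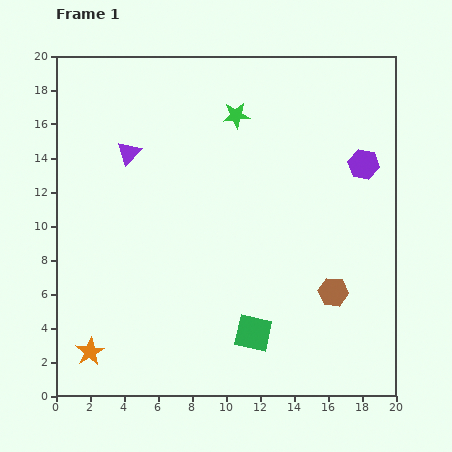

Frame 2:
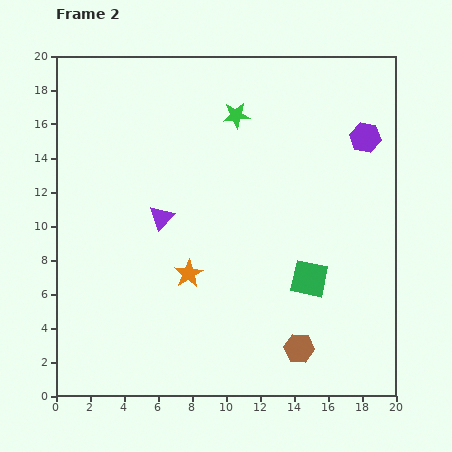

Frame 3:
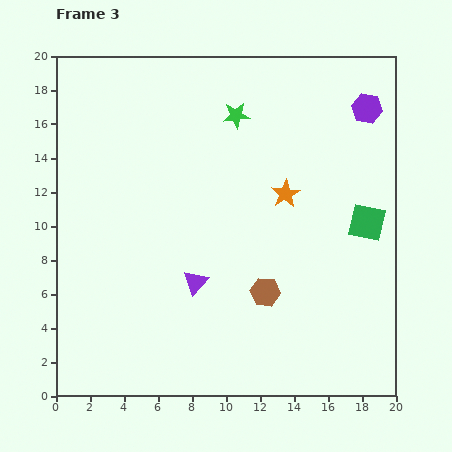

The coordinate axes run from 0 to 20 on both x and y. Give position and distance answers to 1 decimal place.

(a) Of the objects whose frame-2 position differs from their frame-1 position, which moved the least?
the purple hexagon

(moved 1.6)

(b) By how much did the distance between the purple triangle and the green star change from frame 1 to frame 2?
+0.7

Distance in frame 1: 6.7. Distance in frame 2: 7.4.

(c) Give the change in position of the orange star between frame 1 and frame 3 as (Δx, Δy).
(11.5, 9.3)

The orange star was at (2.0, 2.6) in frame 1 and (13.5, 11.9) in frame 3.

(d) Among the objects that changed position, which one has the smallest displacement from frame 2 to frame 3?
the purple hexagon

(moved 1.7)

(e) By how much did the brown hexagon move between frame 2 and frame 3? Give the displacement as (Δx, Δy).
(-2.0, 3.3)

The brown hexagon was at (14.3, 2.8) in frame 2 and (12.3, 6.1) in frame 3.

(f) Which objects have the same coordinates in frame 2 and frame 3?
the green star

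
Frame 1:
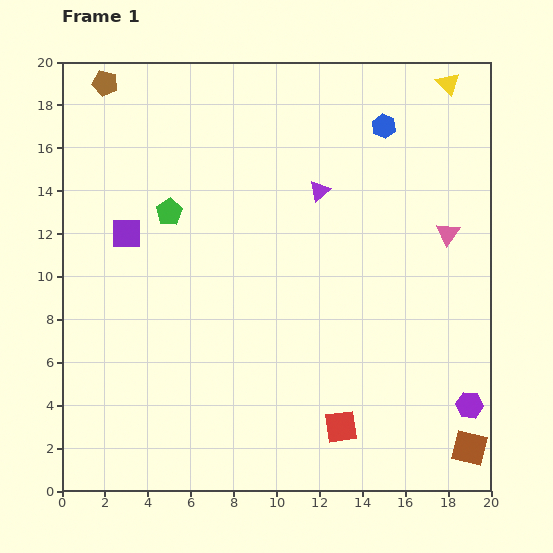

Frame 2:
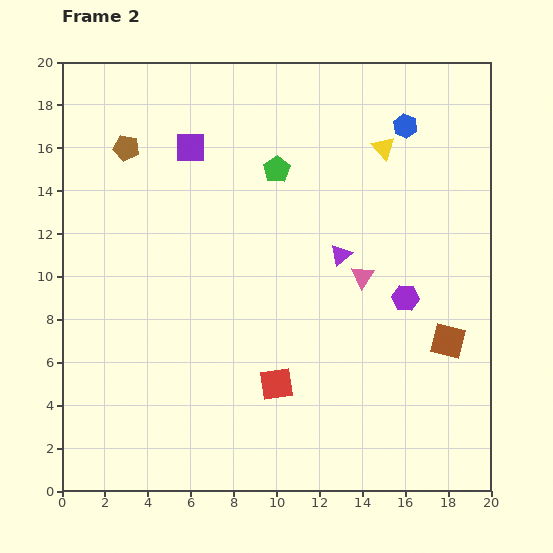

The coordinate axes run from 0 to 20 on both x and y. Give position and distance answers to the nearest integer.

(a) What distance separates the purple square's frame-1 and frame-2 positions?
5

The purple square moved from (3, 12) to (6, 16), a distance of √(3² + 4²) ≈ 5.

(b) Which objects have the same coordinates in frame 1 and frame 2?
none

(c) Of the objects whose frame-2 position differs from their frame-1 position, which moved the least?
the blue hexagon

(moved 1)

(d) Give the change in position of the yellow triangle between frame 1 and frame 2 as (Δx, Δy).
(-3, -3)

The yellow triangle was at (18, 19) in frame 1 and (15, 16) in frame 2.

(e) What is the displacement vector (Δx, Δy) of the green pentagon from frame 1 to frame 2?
(5, 2)

The green pentagon was at (5, 13) in frame 1 and (10, 15) in frame 2.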